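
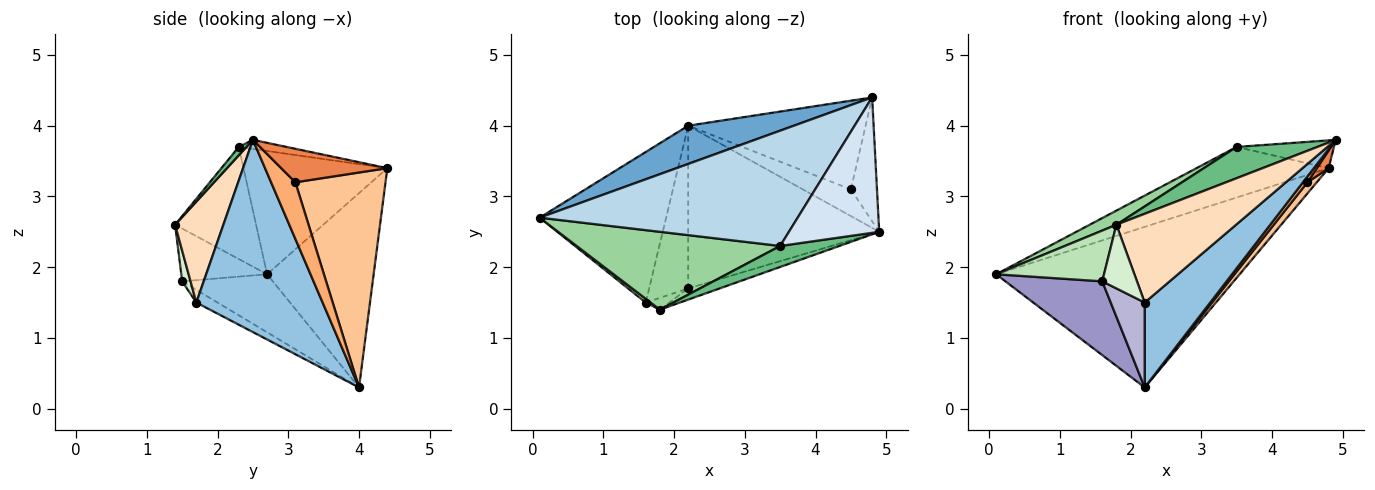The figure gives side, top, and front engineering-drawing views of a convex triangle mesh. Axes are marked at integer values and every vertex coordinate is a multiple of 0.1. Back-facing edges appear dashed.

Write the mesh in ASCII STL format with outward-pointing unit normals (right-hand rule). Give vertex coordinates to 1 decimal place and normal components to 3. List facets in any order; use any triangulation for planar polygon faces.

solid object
 facet normal -0.392 0.895 0.213
  outer loop
   vertex 2.2 4.0 0.3
   vertex 0.1 2.7 1.9
   vertex 4.8 4.4 3.4
  endloop
 endfacet
 facet normal 0.666 -0.345 -0.662
  outer loop
   vertex 2.2 1.7 1.5
   vertex 2.2 4.0 0.3
   vertex 4.9 2.5 3.8
  endloop
 endfacet
 facet normal -0.401 0.368 0.839
  outer loop
   vertex 3.5 2.3 3.7
   vertex 4.8 4.4 3.4
   vertex 0.1 2.7 1.9
  endloop
 endfacet
 facet normal -0.098 0.200 0.975
  outer loop
   vertex 3.5 2.3 3.7
   vertex 4.9 2.5 3.8
   vertex 4.8 4.4 3.4
  endloop
 endfacet
 facet normal 0.786 -0.087 -0.612
  outer loop
   vertex 4.5 3.1 3.2
   vertex 4.8 4.4 3.4
   vertex 4.9 2.5 3.8
  endloop
 endfacet
 facet normal 0.755 -0.138 -0.641
  outer loop
   vertex 4.5 3.1 3.2
   vertex 4.9 2.5 3.8
   vertex 2.2 4.0 0.3
  endloop
 endfacet
 facet normal 0.769 -0.080 -0.634
  outer loop
   vertex 4.5 3.1 3.2
   vertex 2.2 4.0 0.3
   vertex 4.8 4.4 3.4
  endloop
 endfacet
 facet normal 0.372 -0.921 -0.116
  outer loop
   vertex 1.8 1.4 2.6
   vertex 2.2 1.7 1.5
   vertex 4.9 2.5 3.8
  endloop
 endfacet
 facet normal 0.079 -0.828 0.556
  outer loop
   vertex 1.8 1.4 2.6
   vertex 4.9 2.5 3.8
   vertex 3.5 2.3 3.7
  endloop
 endfacet
 facet normal -0.476 -0.157 0.865
  outer loop
   vertex 1.8 1.4 2.6
   vertex 3.5 2.3 3.7
   vertex 0.1 2.7 1.9
  endloop
 endfacet
 facet normal -0.621 -0.781 0.058
  outer loop
   vertex 1.6 1.5 1.8
   vertex 1.8 1.4 2.6
   vertex 0.1 2.7 1.9
  endloop
 endfacet
 facet normal 0.230 -0.957 -0.177
  outer loop
   vertex 1.6 1.5 1.8
   vertex 2.2 1.7 1.5
   vertex 1.8 1.4 2.6
  endloop
 endfacet
 facet normal -0.381 -0.407 -0.830
  outer loop
   vertex 1.6 1.5 1.8
   vertex 0.1 2.7 1.9
   vertex 2.2 4.0 0.3
  endloop
 endfacet
 facet normal -0.278 -0.444 -0.852
  outer loop
   vertex 1.6 1.5 1.8
   vertex 2.2 4.0 0.3
   vertex 2.2 1.7 1.5
  endloop
 endfacet
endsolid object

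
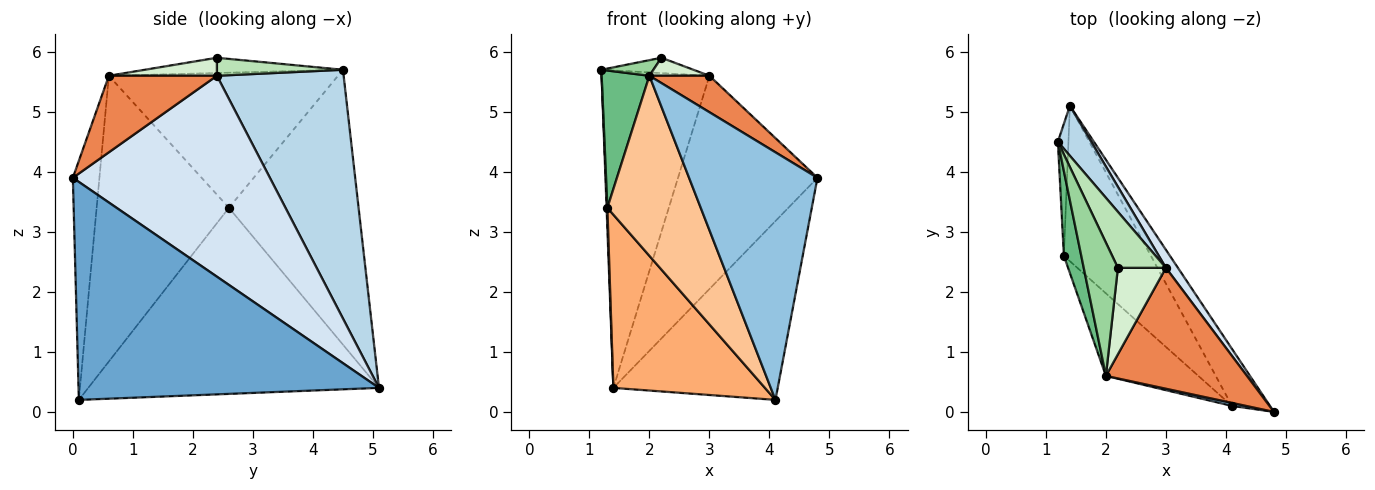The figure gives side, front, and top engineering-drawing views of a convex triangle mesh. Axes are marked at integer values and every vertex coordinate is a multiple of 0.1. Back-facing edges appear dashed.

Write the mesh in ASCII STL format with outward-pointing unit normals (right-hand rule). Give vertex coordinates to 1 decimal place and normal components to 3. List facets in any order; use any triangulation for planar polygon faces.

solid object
 facet normal 0.867 0.474 -0.151
  outer loop
   vertex 4.1 0.1 0.2
   vertex 1.4 5.1 0.4
   vertex 4.8 0.0 3.9
  endloop
 endfacet
 facet normal -0.203 -0.979 0.012
  outer loop
   vertex 2.0 0.6 5.6
   vertex 4.1 0.1 0.2
   vertex 4.8 0.0 3.9
  endloop
 endfacet
 facet normal 0.758 0.645 0.102
  outer loop
   vertex 3.0 2.4 5.6
   vertex 1.4 5.1 0.4
   vertex 1.2 4.5 5.7
  endloop
 endfacet
 facet normal 0.815 0.577 0.049
  outer loop
   vertex 3.0 2.4 5.6
   vertex 4.8 0.0 3.9
   vertex 1.4 5.1 0.4
  endloop
 endfacet
 facet normal 0.461 -0.256 0.850
  outer loop
   vertex 3.0 2.4 5.6
   vertex 2.0 0.6 5.6
   vertex 4.8 0.0 3.9
  endloop
 endfacet
 facet normal -0.819 -0.427 -0.383
  outer loop
   vertex 1.3 2.6 3.4
   vertex 1.4 5.1 0.4
   vertex 4.1 0.1 0.2
  endloop
 endfacet
 facet normal -0.790 -0.558 -0.256
  outer loop
   vertex 1.3 2.6 3.4
   vertex 4.1 0.1 0.2
   vertex 2.0 0.6 5.6
  endloop
 endfacet
 facet normal -0.999 -0.006 -0.038
  outer loop
   vertex 1.3 2.6 3.4
   vertex 1.2 4.5 5.7
   vertex 1.4 5.1 0.4
  endloop
 endfacet
 facet normal -0.971 -0.202 0.125
  outer loop
   vertex 1.3 2.6 3.4
   vertex 2.0 0.6 5.6
   vertex 1.2 4.5 5.7
  endloop
 endfacet
 facet normal -0.405 -0.106 0.908
  outer loop
   vertex 2.2 2.4 5.9
   vertex 1.2 4.5 5.7
   vertex 2.0 0.6 5.6
  endloop
 endfacet
 facet normal 0.340 0.248 0.907
  outer loop
   vertex 2.2 2.4 5.9
   vertex 3.0 2.4 5.6
   vertex 1.2 4.5 5.7
  endloop
 endfacet
 facet normal 0.345 -0.191 0.919
  outer loop
   vertex 2.2 2.4 5.9
   vertex 2.0 0.6 5.6
   vertex 3.0 2.4 5.6
  endloop
 endfacet
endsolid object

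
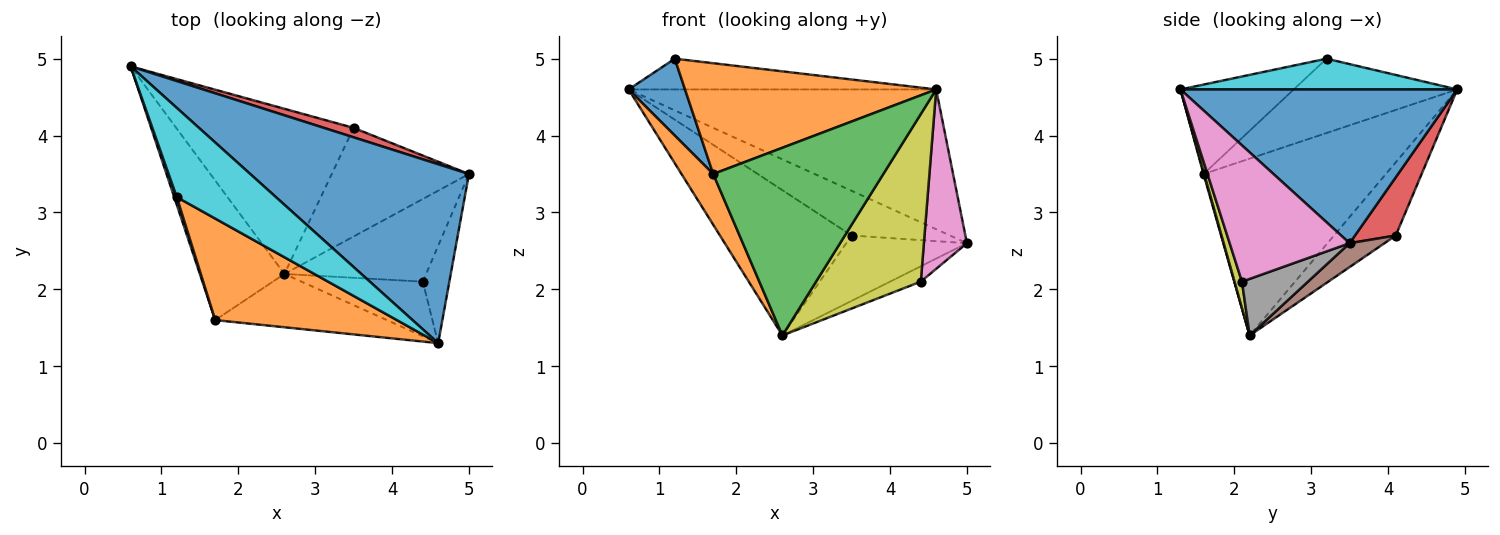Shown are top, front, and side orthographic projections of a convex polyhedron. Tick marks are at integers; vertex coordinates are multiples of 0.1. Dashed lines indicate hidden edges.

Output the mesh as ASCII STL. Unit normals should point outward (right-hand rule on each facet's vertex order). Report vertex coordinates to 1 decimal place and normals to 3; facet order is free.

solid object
 facet normal 0.485 0.539 0.689
  outer loop
   vertex 4.6 1.3 4.6
   vertex 5.0 3.5 2.6
   vertex 0.6 4.9 4.6
  endloop
 endfacet
 facet normal -0.891 -0.155 -0.426
  outer loop
   vertex 1.7 1.6 3.5
   vertex 0.6 4.9 4.6
   vertex 2.6 2.2 1.4
  endloop
 endfacet
 facet normal 0.004 -0.962 -0.273
  outer loop
   vertex 1.7 1.6 3.5
   vertex 2.6 2.2 1.4
   vertex 4.6 1.3 4.6
  endloop
 endfacet
 facet normal 0.375 0.907 0.191
  outer loop
   vertex 3.5 4.1 2.7
   vertex 0.6 4.9 4.6
   vertex 5.0 3.5 2.6
  endloop
 endfacet
 facet normal -0.296 0.631 -0.717
  outer loop
   vertex 3.5 4.1 2.7
   vertex 2.6 2.2 1.4
   vertex 0.6 4.9 4.6
  endloop
 endfacet
 facet normal 0.147 0.510 -0.847
  outer loop
   vertex 3.5 4.1 2.7
   vertex 5.0 3.5 2.6
   vertex 2.6 2.2 1.4
  endloop
 endfacet
 facet normal 0.926 -0.332 -0.180
  outer loop
   vertex 4.4 2.1 2.1
   vertex 5.0 3.5 2.6
   vertex 4.6 1.3 4.6
  endloop
 endfacet
 facet normal 0.365 0.170 -0.915
  outer loop
   vertex 4.4 2.1 2.1
   vertex 2.6 2.2 1.4
   vertex 5.0 3.5 2.6
  endloop
 endfacet
 facet normal 0.067 -0.949 -0.309
  outer loop
   vertex 4.4 2.1 2.1
   vertex 4.6 1.3 4.6
   vertex 2.6 2.2 1.4
  endloop
 endfacet
 facet normal 0.282 0.313 0.907
  outer loop
   vertex 1.2 3.2 5.0
   vertex 4.6 1.3 4.6
   vertex 0.6 4.9 4.6
  endloop
 endfacet
 facet normal -0.945 -0.326 0.033
  outer loop
   vertex 1.2 3.2 5.0
   vertex 0.6 4.9 4.6
   vertex 1.7 1.6 3.5
  endloop
 endfacet
 facet normal -0.316 -0.700 0.641
  outer loop
   vertex 1.2 3.2 5.0
   vertex 1.7 1.6 3.5
   vertex 4.6 1.3 4.6
  endloop
 endfacet
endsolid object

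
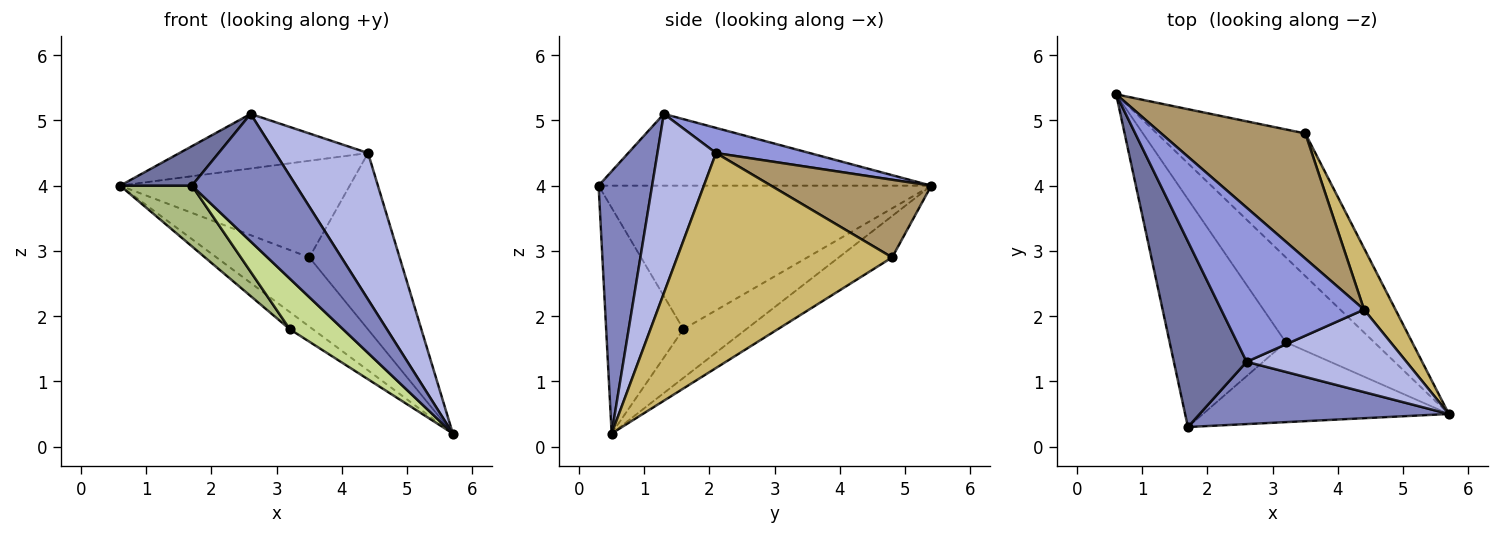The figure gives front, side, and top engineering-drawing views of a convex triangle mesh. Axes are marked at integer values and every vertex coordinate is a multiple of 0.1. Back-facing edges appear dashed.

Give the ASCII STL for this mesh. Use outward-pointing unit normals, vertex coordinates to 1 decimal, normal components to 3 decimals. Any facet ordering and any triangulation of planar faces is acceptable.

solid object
 facet normal -0.694 -0.150 0.704
  outer loop
   vertex 2.6 1.3 5.1
   vertex 0.6 5.4 4.0
   vertex 1.7 0.3 4.0
  endloop
 endfacet
 facet normal 0.419 -0.816 0.398
  outer loop
   vertex 2.6 1.3 5.1
   vertex 1.7 0.3 4.0
   vertex 5.7 0.5 0.2
  endloop
 endfacet
 facet normal 0.164 0.329 0.930
  outer loop
   vertex 4.4 2.1 4.5
   vertex 0.6 5.4 4.0
   vertex 2.6 1.3 5.1
  endloop
 endfacet
 facet normal 0.482 -0.763 0.430
  outer loop
   vertex 4.4 2.1 4.5
   vertex 2.6 1.3 5.1
   vertex 5.7 0.5 0.2
  endloop
 endfacet
 facet normal -0.475 0.174 -0.862
  outer loop
   vertex 3.2 1.6 1.8
   vertex 0.6 5.4 4.0
   vertex 5.7 0.5 0.2
  endloop
 endfacet
 facet normal -0.767 -0.165 -0.620
  outer loop
   vertex 3.2 1.6 1.8
   vertex 1.7 0.3 4.0
   vertex 0.6 5.4 4.0
  endloop
 endfacet
 facet normal -0.613 -0.422 -0.668
  outer loop
   vertex 3.2 1.6 1.8
   vertex 5.7 0.5 0.2
   vertex 1.7 0.3 4.0
  endloop
 endfacet
 facet normal -0.243 0.423 -0.873
  outer loop
   vertex 3.5 4.8 2.9
   vertex 5.7 0.5 0.2
   vertex 0.6 5.4 4.0
  endloop
 endfacet
 facet normal 0.392 0.562 0.728
  outer loop
   vertex 3.5 4.8 2.9
   vertex 0.6 5.4 4.0
   vertex 4.4 2.1 4.5
  endloop
 endfacet
 facet normal 0.914 0.384 0.133
  outer loop
   vertex 3.5 4.8 2.9
   vertex 4.4 2.1 4.5
   vertex 5.7 0.5 0.2
  endloop
 endfacet
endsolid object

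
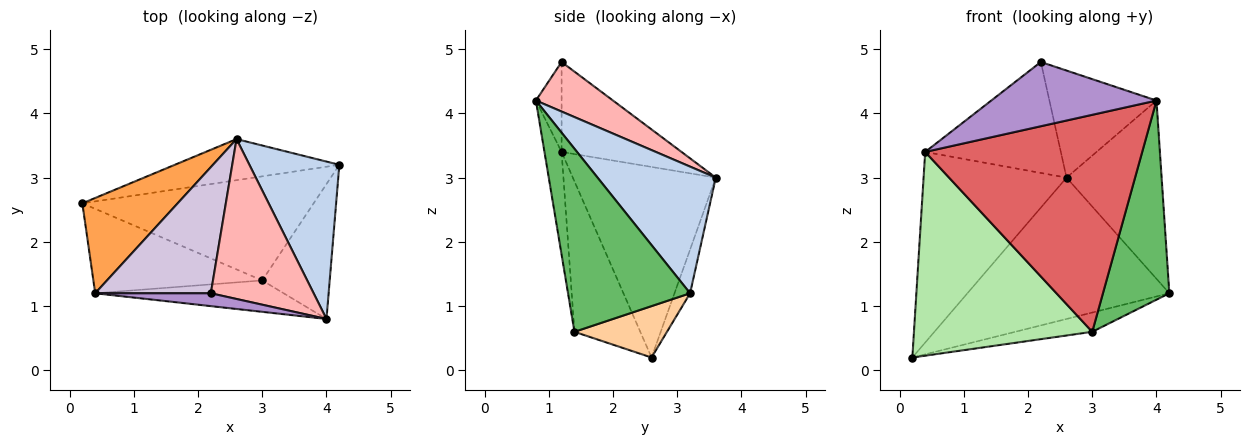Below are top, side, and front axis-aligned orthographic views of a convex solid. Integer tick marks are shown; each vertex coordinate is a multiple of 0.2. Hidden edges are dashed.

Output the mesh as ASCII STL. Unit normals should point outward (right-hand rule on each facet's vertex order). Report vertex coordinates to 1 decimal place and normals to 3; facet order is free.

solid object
 facet normal -0.074 0.958 -0.279
  outer loop
   vertex 2.6 3.6 3.0
   vertex 4.2 3.2 1.2
   vertex 0.2 2.6 0.2
  endloop
 endfacet
 facet normal 0.682 0.548 0.484
  outer loop
   vertex 2.6 3.6 3.0
   vertex 4.0 0.8 4.2
   vertex 4.2 3.2 1.2
  endloop
 endfacet
 facet normal -0.667 0.667 0.333
  outer loop
   vertex 0.4 1.2 3.4
   vertex 2.6 3.6 3.0
   vertex 0.2 2.6 0.2
  endloop
 endfacet
 facet normal 0.213 0.178 -0.961
  outer loop
   vertex 3.0 1.4 0.6
   vertex 0.2 2.6 0.2
   vertex 4.2 3.2 1.2
  endloop
 endfacet
 facet normal 0.836 -0.455 -0.308
  outer loop
   vertex 3.0 1.4 0.6
   vertex 4.2 3.2 1.2
   vertex 4.0 0.8 4.2
  endloop
 endfacet
 facet normal -0.323 -0.874 -0.362
  outer loop
   vertex 3.0 1.4 0.6
   vertex 0.4 1.2 3.4
   vertex 0.2 2.6 0.2
  endloop
 endfacet
 facet normal -0.078 -0.987 -0.143
  outer loop
   vertex 3.0 1.4 0.6
   vertex 4.0 0.8 4.2
   vertex 0.4 1.2 3.4
  endloop
 endfacet
 facet normal 0.372 0.517 0.771
  outer loop
   vertex 2.2 1.2 4.8
   vertex 4.0 0.8 4.2
   vertex 2.6 3.6 3.0
  endloop
 endfacet
 facet normal -0.151 -0.969 0.194
  outer loop
   vertex 2.2 1.2 4.8
   vertex 0.4 1.2 3.4
   vertex 4.0 0.8 4.2
  endloop
 endfacet
 facet normal -0.504 0.570 0.648
  outer loop
   vertex 2.2 1.2 4.8
   vertex 2.6 3.6 3.0
   vertex 0.4 1.2 3.4
  endloop
 endfacet
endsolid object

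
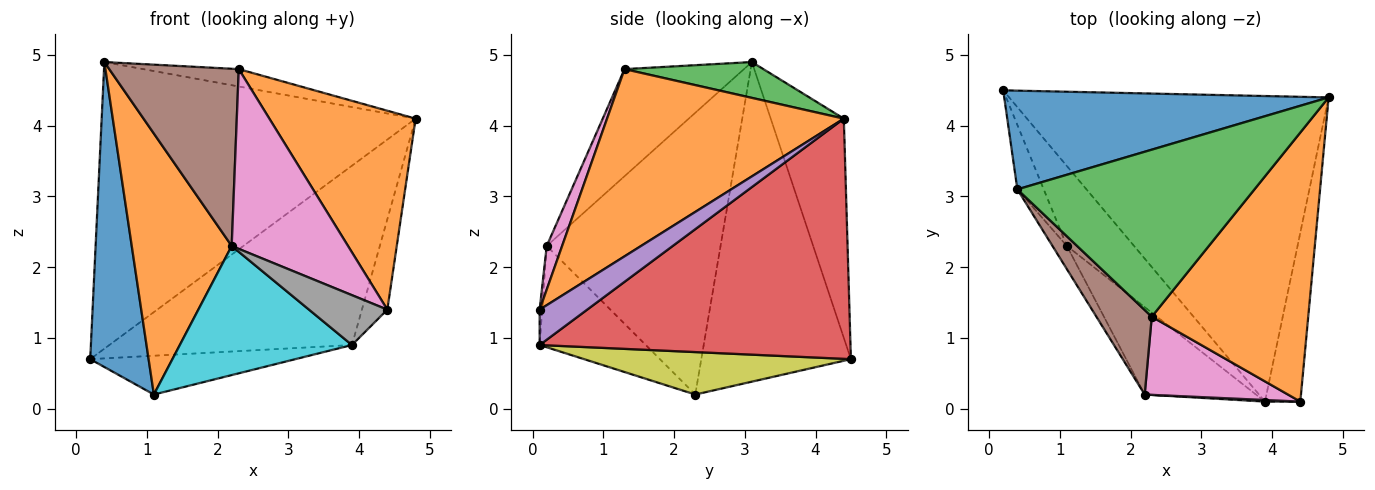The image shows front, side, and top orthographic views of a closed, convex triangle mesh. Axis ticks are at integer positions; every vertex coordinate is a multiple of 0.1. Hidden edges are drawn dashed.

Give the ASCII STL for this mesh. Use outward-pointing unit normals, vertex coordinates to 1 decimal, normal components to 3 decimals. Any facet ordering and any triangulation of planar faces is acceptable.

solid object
 facet normal -0.215 0.923 0.318
  outer loop
   vertex 0.4 3.1 4.9
   vertex 4.8 4.4 4.1
   vertex 0.2 4.5 0.7
  endloop
 endfacet
 facet normal 0.693 -0.428 0.579
  outer loop
   vertex 2.3 1.3 4.8
   vertex 4.4 0.1 1.4
   vertex 4.8 4.4 4.1
  endloop
 endfacet
 facet normal 0.149 0.102 0.984
  outer loop
   vertex 2.3 1.3 4.8
   vertex 4.8 4.4 4.1
   vertex 0.4 3.1 4.9
  endloop
 endfacet
 facet normal 0.544 0.425 -0.724
  outer loop
   vertex 3.9 0.1 0.9
   vertex 0.2 4.5 0.7
   vertex 4.8 4.4 4.1
  endloop
 endfacet
 facet normal 0.661 0.354 -0.661
  outer loop
   vertex 3.9 0.1 0.9
   vertex 4.8 4.4 4.1
   vertex 4.4 0.1 1.4
  endloop
 endfacet
 facet normal -0.640 -0.694 0.331
  outer loop
   vertex 2.2 0.2 2.3
   vertex 2.3 1.3 4.8
   vertex 0.4 3.1 4.9
  endloop
 endfacet
 facet normal 0.121 -0.910 0.396
  outer loop
   vertex 2.2 0.2 2.3
   vertex 4.4 0.1 1.4
   vertex 2.3 1.3 4.8
  endloop
 endfacet
 facet normal -0.032 -0.999 0.032
  outer loop
   vertex 2.2 0.2 2.3
   vertex 3.9 0.1 0.9
   vertex 4.4 0.1 1.4
  endloop
 endfacet
 facet normal 0.494 0.380 -0.782
  outer loop
   vertex 1.1 2.3 0.2
   vertex 0.2 4.5 0.7
   vertex 3.9 0.1 0.9
  endloop
 endfacet
 facet normal -0.455 -0.738 -0.499
  outer loop
   vertex 1.1 2.3 0.2
   vertex 3.9 0.1 0.9
   vertex 2.2 0.2 2.3
  endloop
 endfacet
 facet normal -0.929 -0.363 -0.077
  outer loop
   vertex 1.1 2.3 0.2
   vertex 0.4 3.1 4.9
   vertex 0.2 4.5 0.7
  endloop
 endfacet
 facet normal -0.866 -0.498 -0.044
  outer loop
   vertex 1.1 2.3 0.2
   vertex 2.2 0.2 2.3
   vertex 0.4 3.1 4.9
  endloop
 endfacet
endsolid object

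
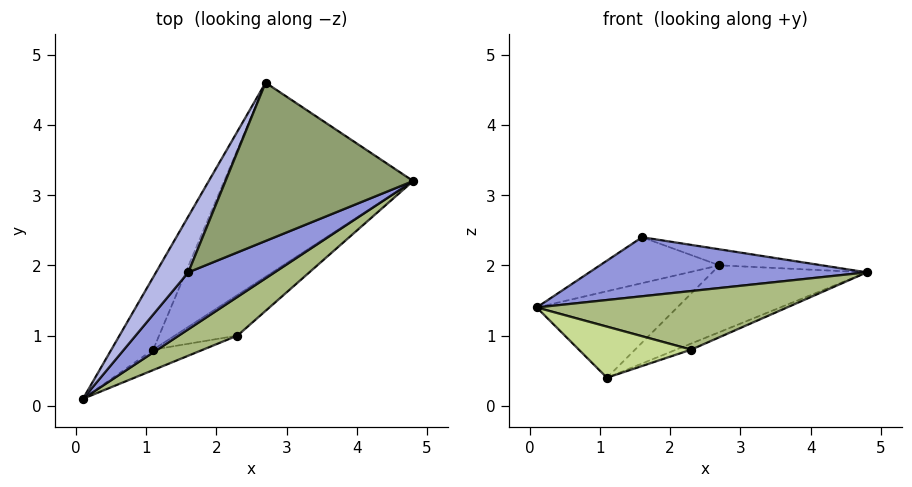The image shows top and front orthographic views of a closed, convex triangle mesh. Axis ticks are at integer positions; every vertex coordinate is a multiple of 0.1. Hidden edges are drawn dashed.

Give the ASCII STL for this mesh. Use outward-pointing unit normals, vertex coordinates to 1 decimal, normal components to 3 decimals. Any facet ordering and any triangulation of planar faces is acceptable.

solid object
 facet normal -0.763 0.496 -0.415
  outer loop
   vertex 1.1 0.8 0.4
   vertex 0.1 0.1 1.4
   vertex 2.7 4.6 2.0
  endloop
 endfacet
 facet normal 0.170 0.321 -0.932
  outer loop
   vertex 1.1 0.8 0.4
   vertex 2.7 4.6 2.0
   vertex 4.8 3.2 1.9
  endloop
 endfacet
 facet normal 0.372 -0.668 0.644
  outer loop
   vertex 1.6 1.9 2.4
   vertex 0.1 0.1 1.4
   vertex 4.8 3.2 1.9
  endloop
 endfacet
 facet normal -0.787 0.391 0.477
  outer loop
   vertex 1.6 1.9 2.4
   vertex 2.7 4.6 2.0
   vertex 0.1 0.1 1.4
  endloop
 endfacet
 facet normal 0.114 0.100 0.988
  outer loop
   vertex 1.6 1.9 2.4
   vertex 4.8 3.2 1.9
   vertex 2.7 4.6 2.0
  endloop
 endfacet
 facet normal 0.441 -0.749 0.495
  outer loop
   vertex 2.3 1.0 0.8
   vertex 4.8 3.2 1.9
   vertex 0.1 0.1 1.4
  endloop
 endfacet
 facet normal 0.268 -0.894 -0.358
  outer loop
   vertex 2.3 1.0 0.8
   vertex 0.1 0.1 1.4
   vertex 1.1 0.8 0.4
  endloop
 endfacet
 facet normal 0.292 0.141 -0.946
  outer loop
   vertex 2.3 1.0 0.8
   vertex 1.1 0.8 0.4
   vertex 4.8 3.2 1.9
  endloop
 endfacet
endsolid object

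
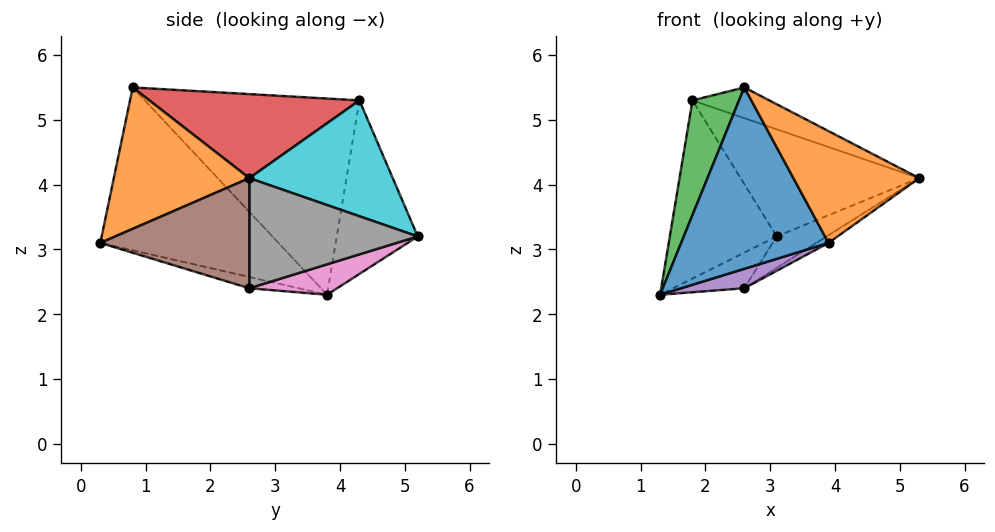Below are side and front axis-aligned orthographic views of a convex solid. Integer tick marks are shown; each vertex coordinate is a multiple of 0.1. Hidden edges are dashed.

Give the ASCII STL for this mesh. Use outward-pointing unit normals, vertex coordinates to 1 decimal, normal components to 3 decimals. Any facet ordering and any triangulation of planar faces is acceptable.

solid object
 facet normal -0.741 -0.613 -0.274
  outer loop
   vertex 2.6 0.8 5.5
   vertex 1.3 3.8 2.3
   vertex 3.9 0.3 3.1
  endloop
 endfacet
 facet normal 0.645 -0.599 0.474
  outer loop
   vertex 2.6 0.8 5.5
   vertex 3.9 0.3 3.1
   vertex 5.3 2.6 4.1
  endloop
 endfacet
 facet normal -0.959 -0.208 0.194
  outer loop
   vertex 1.8 4.3 5.3
   vertex 1.3 3.8 2.3
   vertex 2.6 0.8 5.5
  endloop
 endfacet
 facet normal 0.381 0.139 0.914
  outer loop
   vertex 1.8 4.3 5.3
   vertex 2.6 0.8 5.5
   vertex 5.3 2.6 4.1
  endloop
 endfacet
 facet normal -0.351 -0.448 -0.822
  outer loop
   vertex 2.6 2.6 2.4
   vertex 3.9 0.3 3.1
   vertex 1.3 3.8 2.3
  endloop
 endfacet
 facet normal 0.532 0.044 -0.845
  outer loop
   vertex 2.6 2.6 2.4
   vertex 5.3 2.6 4.1
   vertex 3.9 0.3 3.1
  endloop
 endfacet
 facet normal 0.285 0.231 -0.930
  outer loop
   vertex 3.1 5.2 3.2
   vertex 2.6 2.6 2.4
   vertex 1.3 3.8 2.3
  endloop
 endfacet
 facet normal 0.526 0.156 -0.836
  outer loop
   vertex 3.1 5.2 3.2
   vertex 5.3 2.6 4.1
   vertex 2.6 2.6 2.4
  endloop
 endfacet
 facet normal -0.604 0.797 -0.032
  outer loop
   vertex 3.1 5.2 3.2
   vertex 1.3 3.8 2.3
   vertex 1.8 4.3 5.3
  endloop
 endfacet
 facet normal 0.508 0.632 0.585
  outer loop
   vertex 3.1 5.2 3.2
   vertex 1.8 4.3 5.3
   vertex 5.3 2.6 4.1
  endloop
 endfacet
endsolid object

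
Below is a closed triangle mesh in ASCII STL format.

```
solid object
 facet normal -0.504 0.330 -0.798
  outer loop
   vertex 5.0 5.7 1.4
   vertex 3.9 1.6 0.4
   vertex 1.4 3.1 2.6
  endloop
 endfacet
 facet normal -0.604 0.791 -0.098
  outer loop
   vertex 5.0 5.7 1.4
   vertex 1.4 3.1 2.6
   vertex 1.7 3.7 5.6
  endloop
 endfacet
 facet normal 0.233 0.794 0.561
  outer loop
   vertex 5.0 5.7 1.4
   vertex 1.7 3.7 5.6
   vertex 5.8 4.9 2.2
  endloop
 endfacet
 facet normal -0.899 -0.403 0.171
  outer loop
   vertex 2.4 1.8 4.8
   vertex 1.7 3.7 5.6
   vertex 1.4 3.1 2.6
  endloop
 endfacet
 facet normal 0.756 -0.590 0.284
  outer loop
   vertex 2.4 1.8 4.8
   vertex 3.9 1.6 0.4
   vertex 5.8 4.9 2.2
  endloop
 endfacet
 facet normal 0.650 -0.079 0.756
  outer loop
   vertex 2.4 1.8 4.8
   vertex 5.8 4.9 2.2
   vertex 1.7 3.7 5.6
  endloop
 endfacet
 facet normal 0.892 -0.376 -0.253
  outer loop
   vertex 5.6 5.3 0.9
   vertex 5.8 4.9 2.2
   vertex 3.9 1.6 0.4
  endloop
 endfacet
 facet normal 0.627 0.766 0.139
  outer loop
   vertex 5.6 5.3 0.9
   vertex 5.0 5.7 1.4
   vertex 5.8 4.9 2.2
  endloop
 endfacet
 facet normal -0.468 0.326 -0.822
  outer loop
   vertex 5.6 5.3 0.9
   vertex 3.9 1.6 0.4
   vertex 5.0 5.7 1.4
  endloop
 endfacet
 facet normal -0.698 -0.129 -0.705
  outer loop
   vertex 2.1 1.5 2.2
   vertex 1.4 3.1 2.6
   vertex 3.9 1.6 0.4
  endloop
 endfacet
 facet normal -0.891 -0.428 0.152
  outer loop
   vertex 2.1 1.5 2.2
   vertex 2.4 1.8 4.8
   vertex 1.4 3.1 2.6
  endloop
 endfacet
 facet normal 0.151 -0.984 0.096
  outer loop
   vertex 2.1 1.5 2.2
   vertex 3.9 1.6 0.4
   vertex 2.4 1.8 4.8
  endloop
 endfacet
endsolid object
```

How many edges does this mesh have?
18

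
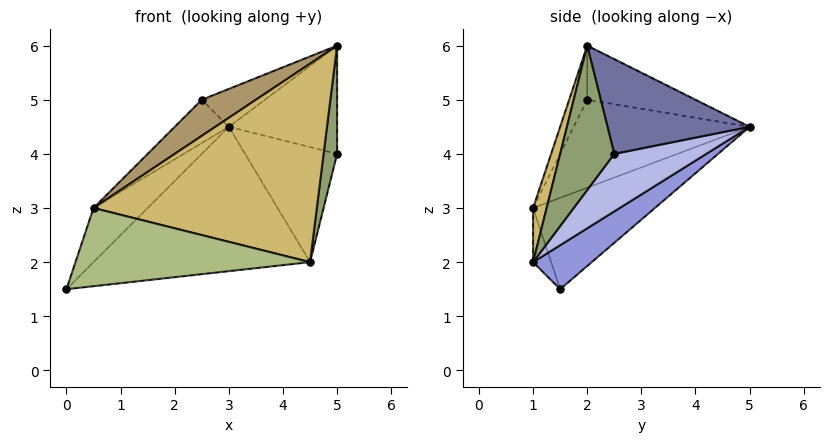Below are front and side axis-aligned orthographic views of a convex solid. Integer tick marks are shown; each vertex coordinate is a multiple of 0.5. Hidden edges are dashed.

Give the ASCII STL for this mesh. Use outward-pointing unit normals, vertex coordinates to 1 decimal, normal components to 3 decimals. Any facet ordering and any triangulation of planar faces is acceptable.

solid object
 facet normal 0.786 0.599 0.150
  outer loop
   vertex 5.0 2.0 6.0
   vertex 5.0 2.5 4.0
   vertex 3.0 5.0 4.5
  endloop
 endfacet
 facet normal -0.363 0.212 0.907
  outer loop
   vertex 2.5 2.0 5.0
   vertex 5.0 2.0 6.0
   vertex 3.0 5.0 4.5
  endloop
 endfacet
 facet normal 0.153 0.564 -0.811
  outer loop
   vertex 4.5 1.0 2.0
   vertex 0.0 1.5 1.5
   vertex 3.0 5.0 4.5
  endloop
 endfacet
 facet normal 0.577 0.577 -0.577
  outer loop
   vertex 4.5 1.0 2.0
   vertex 3.0 5.0 4.5
   vertex 5.0 2.5 4.0
  endloop
 endfacet
 facet normal 0.968 -0.242 -0.061
  outer loop
   vertex 4.5 1.0 2.0
   vertex 5.0 2.5 4.0
   vertex 5.0 2.0 6.0
  endloop
 endfacet
 facet normal -0.073 -0.953 -0.293
  outer loop
   vertex 0.5 1.0 3.0
   vertex 0.0 1.5 1.5
   vertex 4.5 1.0 2.0
  endloop
 endfacet
 facet normal -0.836 0.372 0.403
  outer loop
   vertex 0.5 1.0 3.0
   vertex 3.0 5.0 4.5
   vertex 0.0 1.5 1.5
  endloop
 endfacet
 facet normal -0.743 0.229 0.629
  outer loop
   vertex 0.5 1.0 3.0
   vertex 2.5 2.0 5.0
   vertex 3.0 5.0 4.5
  endloop
 endfacet
 facet normal -0.248 -0.744 0.620
  outer loop
   vertex 0.5 1.0 3.0
   vertex 5.0 2.0 6.0
   vertex 2.5 2.0 5.0
  endloop
 endfacet
 facet normal 0.059 -0.970 0.235
  outer loop
   vertex 0.5 1.0 3.0
   vertex 4.5 1.0 2.0
   vertex 5.0 2.0 6.0
  endloop
 endfacet
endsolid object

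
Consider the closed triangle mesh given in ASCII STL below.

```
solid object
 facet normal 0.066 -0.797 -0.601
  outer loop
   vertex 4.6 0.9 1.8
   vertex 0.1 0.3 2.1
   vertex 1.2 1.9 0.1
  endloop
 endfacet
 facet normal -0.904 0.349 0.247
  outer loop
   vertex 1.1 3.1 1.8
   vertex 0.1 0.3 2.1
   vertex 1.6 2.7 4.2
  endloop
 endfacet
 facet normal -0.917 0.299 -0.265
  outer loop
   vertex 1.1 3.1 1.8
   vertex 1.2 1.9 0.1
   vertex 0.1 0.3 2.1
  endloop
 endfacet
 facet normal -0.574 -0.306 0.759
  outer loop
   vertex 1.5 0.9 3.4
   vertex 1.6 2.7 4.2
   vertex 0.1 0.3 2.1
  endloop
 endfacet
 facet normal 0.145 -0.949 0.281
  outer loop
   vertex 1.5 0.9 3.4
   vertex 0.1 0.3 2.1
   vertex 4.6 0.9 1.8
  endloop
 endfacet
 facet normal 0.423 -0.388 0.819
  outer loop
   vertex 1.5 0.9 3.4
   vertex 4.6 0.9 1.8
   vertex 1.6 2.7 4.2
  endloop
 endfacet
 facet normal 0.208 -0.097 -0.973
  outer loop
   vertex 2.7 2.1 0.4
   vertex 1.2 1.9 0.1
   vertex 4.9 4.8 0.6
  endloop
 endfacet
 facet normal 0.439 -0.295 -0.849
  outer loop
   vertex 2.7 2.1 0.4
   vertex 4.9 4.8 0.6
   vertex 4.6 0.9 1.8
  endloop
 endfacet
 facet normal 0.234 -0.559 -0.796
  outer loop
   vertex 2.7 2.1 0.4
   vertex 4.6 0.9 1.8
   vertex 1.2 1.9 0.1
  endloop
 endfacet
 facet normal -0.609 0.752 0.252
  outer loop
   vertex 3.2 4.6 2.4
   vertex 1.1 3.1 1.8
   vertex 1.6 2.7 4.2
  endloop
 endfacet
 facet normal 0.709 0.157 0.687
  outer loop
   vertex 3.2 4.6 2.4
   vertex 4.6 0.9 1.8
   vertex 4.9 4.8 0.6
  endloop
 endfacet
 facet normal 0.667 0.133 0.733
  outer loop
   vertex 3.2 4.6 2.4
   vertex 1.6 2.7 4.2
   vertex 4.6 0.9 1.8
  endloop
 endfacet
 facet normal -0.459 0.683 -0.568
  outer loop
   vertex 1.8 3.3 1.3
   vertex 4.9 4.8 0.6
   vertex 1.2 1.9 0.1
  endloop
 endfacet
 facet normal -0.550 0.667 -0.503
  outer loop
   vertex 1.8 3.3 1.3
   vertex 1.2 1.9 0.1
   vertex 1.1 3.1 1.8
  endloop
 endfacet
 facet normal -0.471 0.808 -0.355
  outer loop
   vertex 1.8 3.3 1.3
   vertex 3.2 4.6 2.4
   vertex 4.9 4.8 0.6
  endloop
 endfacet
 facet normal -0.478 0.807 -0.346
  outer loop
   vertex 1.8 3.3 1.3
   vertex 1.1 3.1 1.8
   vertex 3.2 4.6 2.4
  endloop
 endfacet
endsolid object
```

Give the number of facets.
16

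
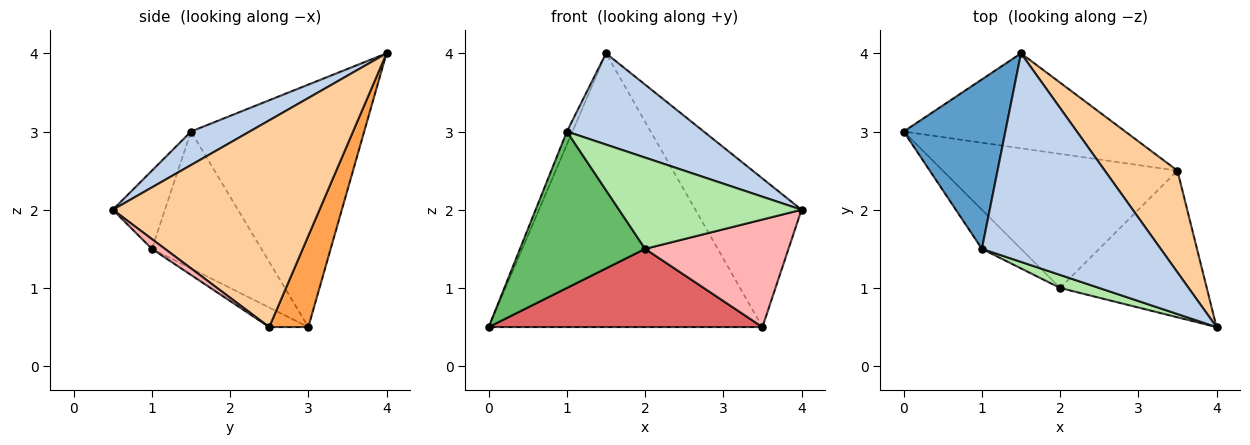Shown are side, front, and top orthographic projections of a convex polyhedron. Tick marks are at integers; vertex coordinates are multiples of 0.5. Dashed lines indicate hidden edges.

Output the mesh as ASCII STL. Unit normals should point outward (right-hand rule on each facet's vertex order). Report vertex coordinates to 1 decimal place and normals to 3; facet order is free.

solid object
 facet normal -0.922 0.030 0.387
  outer loop
   vertex 1.0 1.5 3.0
   vertex 1.5 4.0 4.0
   vertex 0.0 3.0 0.5
  endloop
 endfacet
 facet normal 0.169 -0.395 0.903
  outer loop
   vertex 1.0 1.5 3.0
   vertex 4.0 0.5 2.0
   vertex 1.5 4.0 4.0
  endloop
 endfacet
 facet normal 0.134 0.936 -0.325
  outer loop
   vertex 3.5 2.5 0.5
   vertex 0.0 3.0 0.5
   vertex 1.5 4.0 4.0
  endloop
 endfacet
 facet normal 0.849 0.436 0.298
  outer loop
   vertex 3.5 2.5 0.5
   vertex 1.5 4.0 4.0
   vertex 4.0 0.5 2.0
  endloop
 endfacet
 facet normal -0.647 -0.740 -0.185
  outer loop
   vertex 2.0 1.0 1.5
   vertex 1.0 1.5 3.0
   vertex 0.0 3.0 0.5
  endloop
 endfacet
 facet normal -0.272 -0.953 0.136
  outer loop
   vertex 2.0 1.0 1.5
   vertex 4.0 0.5 2.0
   vertex 1.0 1.5 3.0
  endloop
 endfacet
 facet normal -0.072 -0.503 -0.862
  outer loop
   vertex 2.0 1.0 1.5
   vertex 0.0 3.0 0.5
   vertex 3.5 2.5 0.5
  endloop
 endfacet
 facet normal 0.054 -0.591 -0.805
  outer loop
   vertex 2.0 1.0 1.5
   vertex 3.5 2.5 0.5
   vertex 4.0 0.5 2.0
  endloop
 endfacet
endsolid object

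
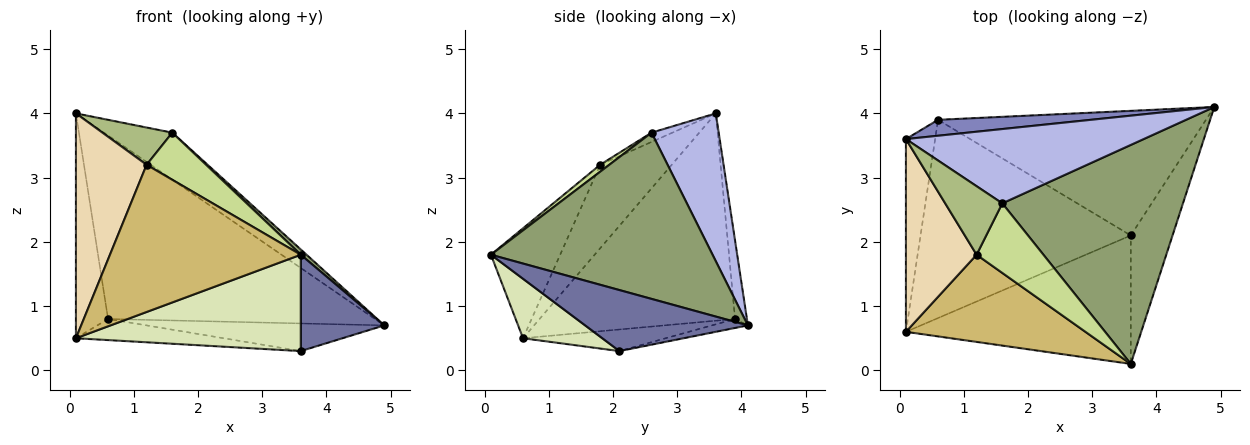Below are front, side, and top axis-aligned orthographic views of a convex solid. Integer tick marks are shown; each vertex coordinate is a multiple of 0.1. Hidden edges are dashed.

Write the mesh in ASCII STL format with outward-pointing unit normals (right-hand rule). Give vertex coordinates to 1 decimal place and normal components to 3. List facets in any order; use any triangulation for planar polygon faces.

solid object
 facet normal 0.760 -0.390 -0.520
  outer loop
   vertex 3.6 2.1 0.3
   vertex 4.9 4.1 0.7
   vertex 3.6 0.1 1.8
  endloop
 endfacet
 facet normal -0.044 0.995 0.086
  outer loop
   vertex 0.6 3.9 0.8
   vertex 0.1 3.6 4.0
   vertex 4.9 4.1 0.7
  endloop
 endfacet
 facet normal -0.033 0.216 -0.976
  outer loop
   vertex 0.6 3.9 0.8
   vertex 4.9 4.1 0.7
   vertex 3.6 2.1 0.3
  endloop
 endfacet
 facet normal 0.465 0.473 0.748
  outer loop
   vertex 1.6 2.6 3.7
   vertex 4.9 4.1 0.7
   vertex 0.1 3.6 4.0
  endloop
 endfacet
 facet normal 0.677 -0.018 0.736
  outer loop
   vertex 1.6 2.6 3.7
   vertex 3.6 0.1 1.8
   vertex 4.9 4.1 0.7
  endloop
 endfacet
 facet normal -0.141 -0.473 0.870
  outer loop
   vertex 1.2 1.8 3.2
   vertex 1.6 2.6 3.7
   vertex 0.1 3.6 4.0
  endloop
 endfacet
 facet normal 0.086 -0.559 0.825
  outer loop
   vertex 1.2 1.8 3.2
   vertex 3.6 0.1 1.8
   vertex 1.6 2.6 3.7
  endloop
 endfacet
 facet normal 0.207 -0.587 -0.783
  outer loop
   vertex 0.1 0.6 0.5
   vertex 3.6 2.1 0.3
   vertex 3.6 0.1 1.8
  endloop
 endfacet
 facet normal -0.102 0.105 -0.989
  outer loop
   vertex 0.1 0.6 0.5
   vertex 0.6 3.9 0.8
   vertex 3.6 2.1 0.3
  endloop
 endfacet
 facet normal -0.298 -0.821 0.486
  outer loop
   vertex 0.1 0.6 0.5
   vertex 3.6 0.1 1.8
   vertex 1.2 1.8 3.2
  endloop
 endfacet
 facet normal -0.977 0.161 -0.138
  outer loop
   vertex 0.1 0.6 0.5
   vertex 0.1 3.6 4.0
   vertex 0.6 3.9 0.8
  endloop
 endfacet
 facet normal -0.610 -0.602 0.516
  outer loop
   vertex 0.1 0.6 0.5
   vertex 1.2 1.8 3.2
   vertex 0.1 3.6 4.0
  endloop
 endfacet
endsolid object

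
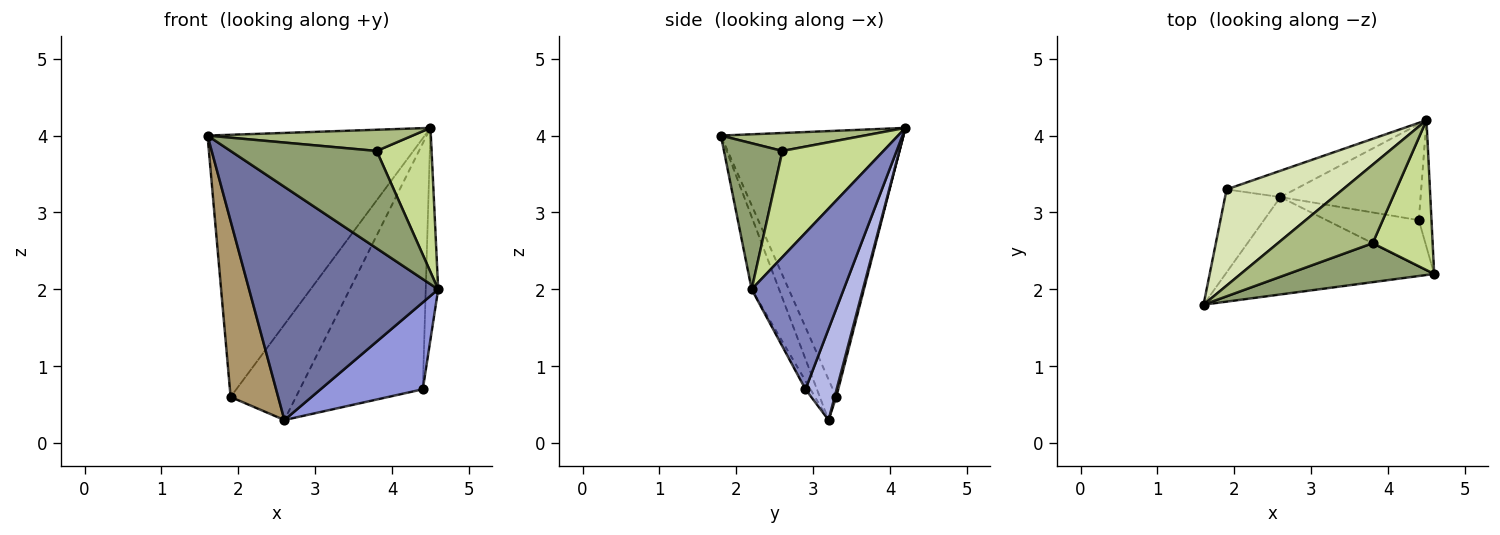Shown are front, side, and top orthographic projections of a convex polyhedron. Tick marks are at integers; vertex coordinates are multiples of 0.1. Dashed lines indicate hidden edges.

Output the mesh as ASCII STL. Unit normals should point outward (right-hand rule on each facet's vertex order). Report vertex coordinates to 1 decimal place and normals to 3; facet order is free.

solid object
 facet normal -0.133 -0.915 -0.382
  outer loop
   vertex 2.6 3.2 0.3
   vertex 4.6 2.2 2.0
   vertex 1.6 1.8 4.0
  endloop
 endfacet
 facet normal 0.988 0.133 -0.080
  outer loop
   vertex 4.4 2.9 0.7
   vertex 4.5 4.2 4.1
   vertex 4.6 2.2 2.0
  endloop
 endfacet
 facet normal -0.043 -0.882 -0.469
  outer loop
   vertex 4.4 2.9 0.7
   vertex 4.6 2.2 2.0
   vertex 2.6 3.2 0.3
  endloop
 endfacet
 facet normal 0.230 0.907 -0.353
  outer loop
   vertex 4.4 2.9 0.7
   vertex 2.6 3.2 0.3
   vertex 4.5 4.2 4.1
  endloop
 endfacet
 facet normal 0.348 -0.870 0.348
  outer loop
   vertex 3.8 2.6 3.8
   vertex 1.6 1.8 4.0
   vertex 4.6 2.2 2.0
  endloop
 endfacet
 facet normal 0.180 -0.257 0.950
  outer loop
   vertex 3.8 2.6 3.8
   vertex 4.5 4.2 4.1
   vertex 1.6 1.8 4.0
  endloop
 endfacet
 facet normal 0.787 -0.428 0.445
  outer loop
   vertex 3.8 2.6 3.8
   vertex 4.6 2.2 2.0
   vertex 4.5 4.2 4.1
  endloop
 endfacet
 facet normal -0.619 0.737 0.271
  outer loop
   vertex 1.9 3.3 0.6
   vertex 1.6 1.8 4.0
   vertex 4.5 4.2 4.1
  endloop
 endfacet
 facet normal -0.298 -0.863 -0.407
  outer loop
   vertex 1.9 3.3 0.6
   vertex 2.6 3.2 0.3
   vertex 1.6 1.8 4.0
  endloop
 endfacet
 facet normal 0.024 0.964 -0.266
  outer loop
   vertex 1.9 3.3 0.6
   vertex 4.5 4.2 4.1
   vertex 2.6 3.2 0.3
  endloop
 endfacet
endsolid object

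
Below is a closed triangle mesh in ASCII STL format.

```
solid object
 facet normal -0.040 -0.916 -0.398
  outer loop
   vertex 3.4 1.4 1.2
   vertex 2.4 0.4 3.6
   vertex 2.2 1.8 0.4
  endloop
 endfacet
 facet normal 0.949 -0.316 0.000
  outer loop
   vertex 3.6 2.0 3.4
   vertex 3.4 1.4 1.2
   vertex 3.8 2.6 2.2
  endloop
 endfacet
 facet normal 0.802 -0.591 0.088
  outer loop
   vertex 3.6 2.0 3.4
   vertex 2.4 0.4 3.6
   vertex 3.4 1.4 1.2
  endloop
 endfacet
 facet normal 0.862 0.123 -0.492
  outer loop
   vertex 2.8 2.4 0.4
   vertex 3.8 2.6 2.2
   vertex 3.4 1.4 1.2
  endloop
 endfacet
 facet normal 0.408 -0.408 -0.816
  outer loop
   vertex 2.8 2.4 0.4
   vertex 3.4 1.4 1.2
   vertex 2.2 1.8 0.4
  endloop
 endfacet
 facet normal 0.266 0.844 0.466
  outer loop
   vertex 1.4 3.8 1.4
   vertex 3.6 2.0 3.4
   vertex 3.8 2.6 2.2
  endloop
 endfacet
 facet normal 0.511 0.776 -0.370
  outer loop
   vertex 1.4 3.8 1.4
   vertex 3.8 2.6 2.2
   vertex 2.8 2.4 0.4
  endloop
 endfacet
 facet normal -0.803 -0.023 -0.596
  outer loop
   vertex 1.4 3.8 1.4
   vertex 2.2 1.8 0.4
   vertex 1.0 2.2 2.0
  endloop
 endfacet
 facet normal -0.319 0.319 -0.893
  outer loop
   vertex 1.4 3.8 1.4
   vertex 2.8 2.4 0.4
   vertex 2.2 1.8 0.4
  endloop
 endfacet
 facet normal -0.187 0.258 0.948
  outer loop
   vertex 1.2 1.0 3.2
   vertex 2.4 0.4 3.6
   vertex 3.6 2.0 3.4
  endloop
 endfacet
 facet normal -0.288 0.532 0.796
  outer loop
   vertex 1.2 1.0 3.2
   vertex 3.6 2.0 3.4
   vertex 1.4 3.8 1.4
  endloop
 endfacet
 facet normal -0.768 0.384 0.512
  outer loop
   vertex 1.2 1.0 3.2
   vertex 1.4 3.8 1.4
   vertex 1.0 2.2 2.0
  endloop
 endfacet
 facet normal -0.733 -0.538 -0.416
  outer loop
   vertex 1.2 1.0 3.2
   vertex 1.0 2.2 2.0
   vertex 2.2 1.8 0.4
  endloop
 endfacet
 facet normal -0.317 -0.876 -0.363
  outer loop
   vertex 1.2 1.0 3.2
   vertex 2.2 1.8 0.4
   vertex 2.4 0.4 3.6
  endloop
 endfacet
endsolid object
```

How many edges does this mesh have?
21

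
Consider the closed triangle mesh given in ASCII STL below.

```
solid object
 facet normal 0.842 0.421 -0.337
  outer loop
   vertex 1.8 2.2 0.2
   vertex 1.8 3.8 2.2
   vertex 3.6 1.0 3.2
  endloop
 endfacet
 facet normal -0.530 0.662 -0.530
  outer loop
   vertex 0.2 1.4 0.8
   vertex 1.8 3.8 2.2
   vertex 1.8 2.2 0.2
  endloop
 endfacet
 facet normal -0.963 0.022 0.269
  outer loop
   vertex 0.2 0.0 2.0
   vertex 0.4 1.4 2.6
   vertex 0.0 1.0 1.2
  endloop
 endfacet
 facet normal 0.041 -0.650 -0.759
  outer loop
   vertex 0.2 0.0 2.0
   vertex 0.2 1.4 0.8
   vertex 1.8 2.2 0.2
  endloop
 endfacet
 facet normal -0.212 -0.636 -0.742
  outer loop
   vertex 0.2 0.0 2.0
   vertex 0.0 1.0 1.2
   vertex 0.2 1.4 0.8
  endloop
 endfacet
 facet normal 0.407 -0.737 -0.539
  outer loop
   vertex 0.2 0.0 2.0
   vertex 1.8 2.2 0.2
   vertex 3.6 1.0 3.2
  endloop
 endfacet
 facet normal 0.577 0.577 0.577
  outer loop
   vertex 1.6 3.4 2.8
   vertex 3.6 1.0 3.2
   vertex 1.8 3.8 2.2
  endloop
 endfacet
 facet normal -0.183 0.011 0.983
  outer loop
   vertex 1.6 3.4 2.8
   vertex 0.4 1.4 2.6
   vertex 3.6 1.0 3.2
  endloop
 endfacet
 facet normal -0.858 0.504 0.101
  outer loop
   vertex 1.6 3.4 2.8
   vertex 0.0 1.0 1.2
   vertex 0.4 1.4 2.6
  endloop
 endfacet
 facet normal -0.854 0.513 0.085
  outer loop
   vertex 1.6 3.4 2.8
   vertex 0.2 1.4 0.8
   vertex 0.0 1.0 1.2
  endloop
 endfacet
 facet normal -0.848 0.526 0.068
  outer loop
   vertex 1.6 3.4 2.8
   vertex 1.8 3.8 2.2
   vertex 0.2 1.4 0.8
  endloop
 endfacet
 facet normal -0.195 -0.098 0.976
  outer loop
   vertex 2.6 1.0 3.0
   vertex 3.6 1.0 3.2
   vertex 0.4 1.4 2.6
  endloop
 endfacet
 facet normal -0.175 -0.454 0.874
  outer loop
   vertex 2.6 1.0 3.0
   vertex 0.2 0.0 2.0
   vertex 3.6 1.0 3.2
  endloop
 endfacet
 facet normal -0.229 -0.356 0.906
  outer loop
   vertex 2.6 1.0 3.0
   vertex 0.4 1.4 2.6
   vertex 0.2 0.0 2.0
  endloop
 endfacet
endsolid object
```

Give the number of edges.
21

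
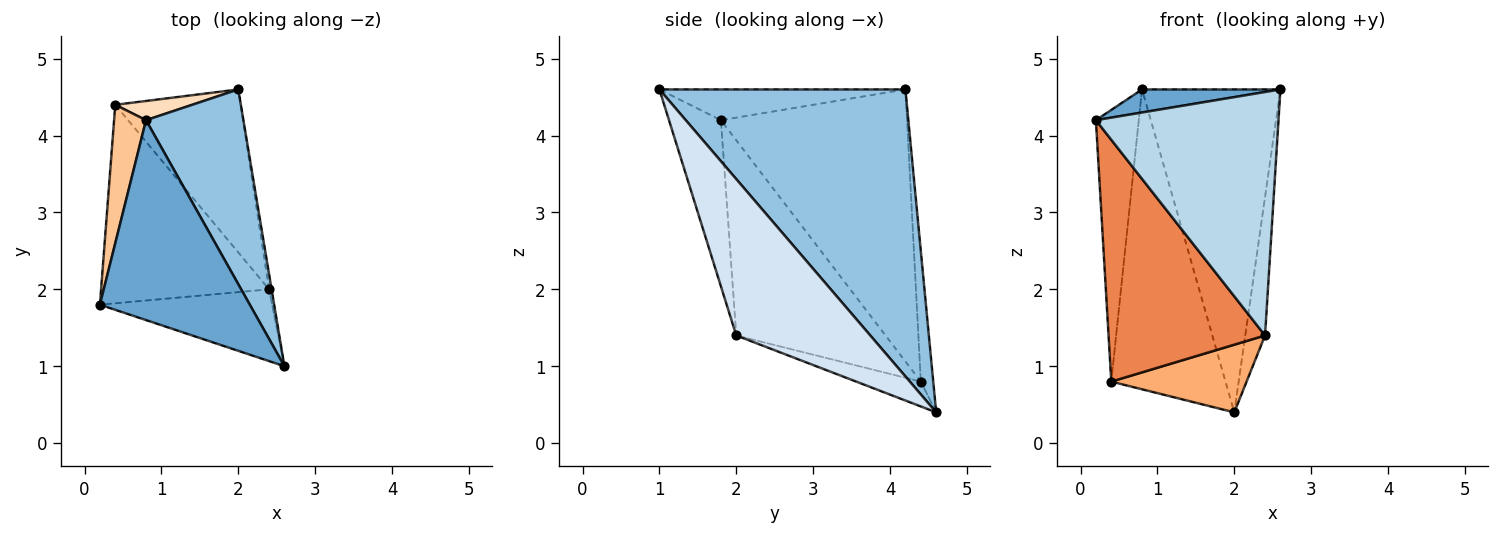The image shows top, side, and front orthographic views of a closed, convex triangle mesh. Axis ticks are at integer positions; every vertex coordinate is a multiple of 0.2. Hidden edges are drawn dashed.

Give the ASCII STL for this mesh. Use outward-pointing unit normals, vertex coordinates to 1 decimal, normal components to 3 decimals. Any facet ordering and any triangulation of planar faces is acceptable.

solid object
 facet normal -0.200 -0.112 0.973
  outer loop
   vertex 0.8 4.2 4.6
   vertex 0.2 1.8 4.2
   vertex 2.6 1.0 4.6
  endloop
 endfacet
 facet normal 0.836 0.470 0.284
  outer loop
   vertex 0.8 4.2 4.6
   vertex 2.6 1.0 4.6
   vertex 2.0 4.6 0.4
  endloop
 endfacet
 facet normal -0.263 -0.925 -0.273
  outer loop
   vertex 2.4 2.0 1.4
   vertex 2.6 1.0 4.6
   vertex 0.2 1.8 4.2
  endloop
 endfacet
 facet normal 0.989 0.146 -0.016
  outer loop
   vertex 2.4 2.0 1.4
   vertex 2.0 4.6 0.4
   vertex 2.6 1.0 4.6
  endloop
 endfacet
 facet normal -0.593 -0.622 -0.511
  outer loop
   vertex 0.4 4.4 0.8
   vertex 2.4 2.0 1.4
   vertex 0.2 1.8 4.2
  endloop
 endfacet
 facet normal -0.180 -0.377 -0.909
  outer loop
   vertex 0.4 4.4 0.8
   vertex 2.0 4.6 0.4
   vertex 2.4 2.0 1.4
  endloop
 endfacet
 facet normal -0.968 0.223 0.114
  outer loop
   vertex 0.4 4.4 0.8
   vertex 0.2 1.8 4.2
   vertex 0.8 4.2 4.6
  endloop
 endfacet
 facet normal -0.108 0.992 0.064
  outer loop
   vertex 0.4 4.4 0.8
   vertex 0.8 4.2 4.6
   vertex 2.0 4.6 0.4
  endloop
 endfacet
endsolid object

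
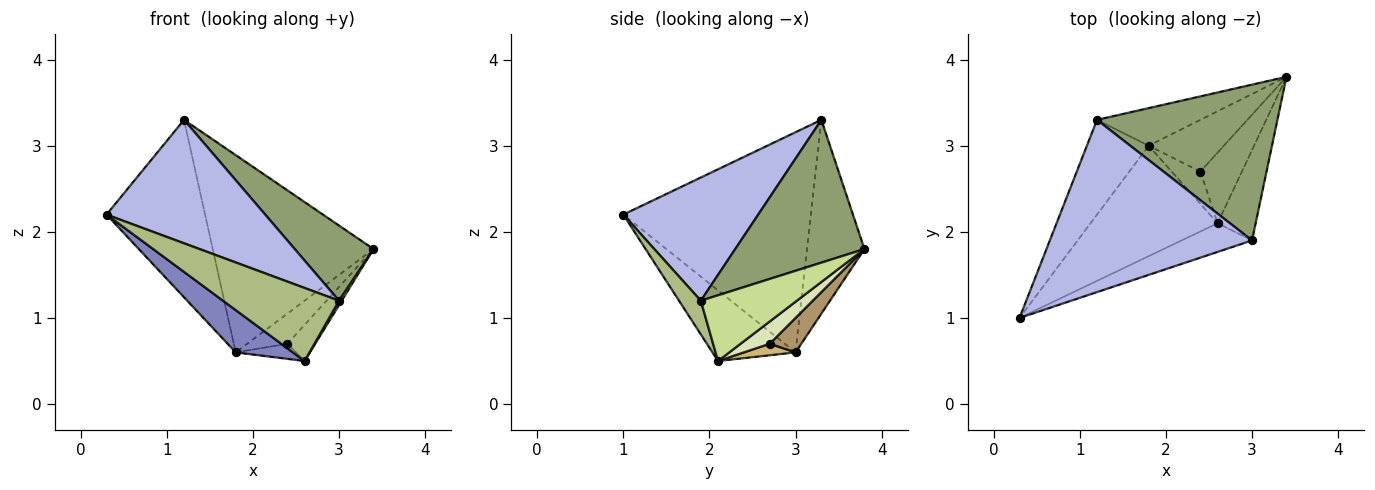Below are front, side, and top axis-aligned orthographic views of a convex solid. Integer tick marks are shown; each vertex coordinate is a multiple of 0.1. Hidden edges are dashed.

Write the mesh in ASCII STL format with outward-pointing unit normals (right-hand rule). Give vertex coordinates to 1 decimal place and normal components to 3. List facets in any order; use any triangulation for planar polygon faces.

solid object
 facet normal -0.859 0.451 -0.241
  outer loop
   vertex 1.8 3.0 0.6
   vertex 0.3 1.0 2.2
   vertex 1.2 3.3 3.3
  endloop
 endfacet
 facet normal -0.461 -0.317 -0.829
  outer loop
   vertex 1.8 3.0 0.6
   vertex 2.6 2.1 0.5
   vertex 0.3 1.0 2.2
  endloop
 endfacet
 facet normal -0.331 0.927 -0.177
  outer loop
   vertex 1.8 3.0 0.6
   vertex 1.2 3.3 3.3
   vertex 3.4 3.8 1.8
  endloop
 endfacet
 facet normal 0.444 -0.522 0.728
  outer loop
   vertex 3.0 1.9 1.2
   vertex 1.2 3.3 3.3
   vertex 0.3 1.0 2.2
  endloop
 endfacet
 facet normal 0.580 -0.354 0.733
  outer loop
   vertex 3.0 1.9 1.2
   vertex 3.4 3.8 1.8
   vertex 1.2 3.3 3.3
  endloop
 endfacet
 facet normal 0.172 -0.917 -0.360
  outer loop
   vertex 3.0 1.9 1.2
   vertex 0.3 1.0 2.2
   vertex 2.6 2.1 0.5
  endloop
 endfacet
 facet normal 0.865 -0.024 -0.501
  outer loop
   vertex 3.0 1.9 1.2
   vertex 2.6 2.1 0.5
   vertex 3.4 3.8 1.8
  endloop
 endfacet
 facet normal 0.431 0.411 -0.803
  outer loop
   vertex 2.4 2.7 0.7
   vertex 3.4 3.8 1.8
   vertex 2.6 2.1 0.5
  endloop
 endfacet
 facet normal 0.368 0.468 -0.803
  outer loop
   vertex 2.4 2.7 0.7
   vertex 1.8 3.0 0.6
   vertex 3.4 3.8 1.8
  endloop
 endfacet
 facet normal 0.341 0.398 -0.852
  outer loop
   vertex 2.4 2.7 0.7
   vertex 2.6 2.1 0.5
   vertex 1.8 3.0 0.6
  endloop
 endfacet
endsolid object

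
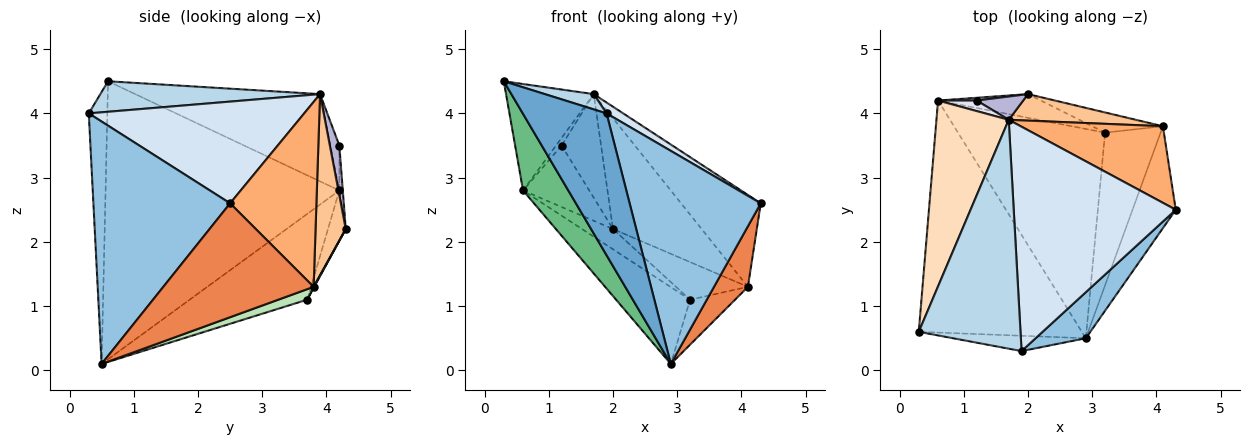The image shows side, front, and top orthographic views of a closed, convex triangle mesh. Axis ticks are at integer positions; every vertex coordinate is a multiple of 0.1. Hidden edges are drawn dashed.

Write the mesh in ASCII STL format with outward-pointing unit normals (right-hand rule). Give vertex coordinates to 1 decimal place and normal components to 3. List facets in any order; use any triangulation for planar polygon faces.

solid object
 facet normal -0.215 -0.971 -0.105
  outer loop
   vertex 1.9 0.3 4.0
   vertex 0.3 0.6 4.5
   vertex 2.9 0.5 0.1
  endloop
 endfacet
 facet normal 0.714 -0.685 0.148
  outer loop
   vertex 1.9 0.3 4.0
   vertex 2.9 0.5 0.1
   vertex 4.3 2.5 2.6
  endloop
 endfacet
 facet normal 0.287 -0.064 0.956
  outer loop
   vertex 1.9 0.3 4.0
   vertex 1.7 3.9 4.3
   vertex 0.3 0.6 4.5
  endloop
 endfacet
 facet normal 0.531 -0.041 0.846
  outer loop
   vertex 1.9 0.3 4.0
   vertex 4.3 2.5 2.6
   vertex 1.7 3.9 4.3
  endloop
 endfacet
 facet normal 0.915 -0.206 -0.347
  outer loop
   vertex 4.1 3.8 1.3
   vertex 4.3 2.5 2.6
   vertex 2.9 0.5 0.1
  endloop
 endfacet
 facet normal 0.640 0.590 0.492
  outer loop
   vertex 4.1 3.8 1.3
   vertex 1.7 3.9 4.3
   vertex 4.3 2.5 2.6
  endloop
 endfacet
 facet normal 0.314 0.923 0.221
  outer loop
   vertex 4.1 3.8 1.3
   vertex 2.0 4.3 2.2
   vertex 1.7 3.9 4.3
  endloop
 endfacet
 facet normal -0.723 0.343 0.599
  outer loop
   vertex 0.6 4.2 2.8
   vertex 0.3 0.6 4.5
   vertex 1.7 3.9 4.3
  endloop
 endfacet
 facet normal -0.851 -0.165 -0.499
  outer loop
   vertex 0.6 4.2 2.8
   vertex 2.9 0.5 0.1
   vertex 0.3 0.6 4.5
  endloop
 endfacet
 facet normal 0.007 0.881 -0.473
  outer loop
   vertex 3.2 3.7 1.1
   vertex 2.0 4.3 2.2
   vertex 4.1 3.8 1.3
  endloop
 endfacet
 facet normal 0.179 0.278 -0.944
  outer loop
   vertex 3.2 3.7 1.1
   vertex 4.1 3.8 1.3
   vertex 2.9 0.5 0.1
  endloop
 endfacet
 facet normal -0.349 0.609 -0.713
  outer loop
   vertex 3.2 3.7 1.1
   vertex 0.6 4.2 2.8
   vertex 2.0 4.3 2.2
  endloop
 endfacet
 facet normal -0.480 0.302 -0.823
  outer loop
   vertex 3.2 3.7 1.1
   vertex 2.9 0.5 0.1
   vertex 0.6 4.2 2.8
  endloop
 endfacet
 facet normal 0.228 0.950 0.214
  outer loop
   vertex 1.2 4.2 3.5
   vertex 1.7 3.9 4.3
   vertex 2.0 4.3 2.2
  endloop
 endfacet
 facet normal -0.052 0.998 0.045
  outer loop
   vertex 1.2 4.2 3.5
   vertex 2.0 4.3 2.2
   vertex 0.6 4.2 2.8
  endloop
 endfacet
 facet normal -0.687 0.425 0.589
  outer loop
   vertex 1.2 4.2 3.5
   vertex 0.6 4.2 2.8
   vertex 1.7 3.9 4.3
  endloop
 endfacet
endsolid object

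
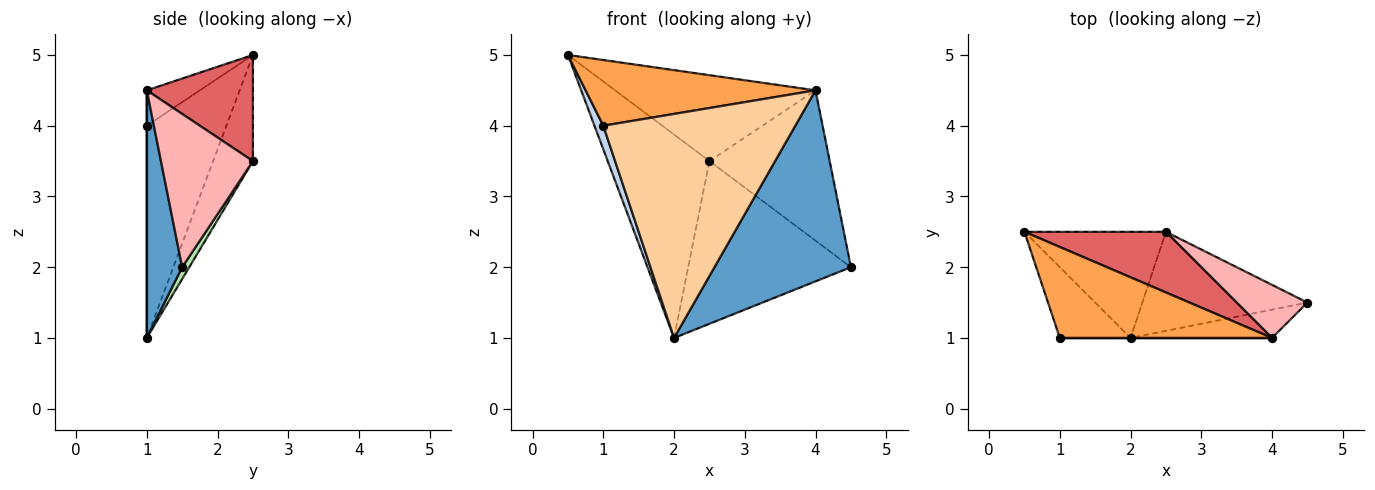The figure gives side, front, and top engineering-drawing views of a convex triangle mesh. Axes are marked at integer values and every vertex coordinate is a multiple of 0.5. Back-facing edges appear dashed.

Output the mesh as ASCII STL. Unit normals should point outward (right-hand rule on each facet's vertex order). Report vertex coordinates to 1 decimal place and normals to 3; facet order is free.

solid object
 facet normal 0.248 -0.958 -0.142
  outer loop
   vertex 4.0 1.0 4.5
   vertex 2.0 1.0 1.0
   vertex 4.5 1.5 2.0
  endloop
 endfacet
 facet normal -0.943 -0.105 -0.314
  outer loop
   vertex 1.0 1.0 4.0
   vertex 0.5 2.5 5.0
   vertex 2.0 1.0 1.0
  endloop
 endfacet
 facet normal -0.134 -0.580 0.803
  outer loop
   vertex 1.0 1.0 4.0
   vertex 4.0 1.0 4.5
   vertex 0.5 2.5 5.0
  endloop
 endfacet
 facet normal 0.000 -1.000 0.000
  outer loop
   vertex 1.0 1.0 4.0
   vertex 2.0 1.0 1.0
   vertex 4.0 1.0 4.5
  endloop
 endfacet
 facet normal -0.328 0.838 -0.437
  outer loop
   vertex 2.5 2.5 3.5
   vertex 2.0 1.0 1.0
   vertex 0.5 2.5 5.0
  endloop
 endfacet
 facet normal 0.037 0.854 -0.520
  outer loop
   vertex 2.5 2.5 3.5
   vertex 4.5 1.5 2.0
   vertex 2.0 1.0 1.0
  endloop
 endfacet
 facet normal 0.397 0.750 0.529
  outer loop
   vertex 2.5 2.5 3.5
   vertex 0.5 2.5 5.0
   vertex 4.0 1.0 4.5
  endloop
 endfacet
 facet normal 0.585 0.765 0.270
  outer loop
   vertex 2.5 2.5 3.5
   vertex 4.0 1.0 4.5
   vertex 4.5 1.5 2.0
  endloop
 endfacet
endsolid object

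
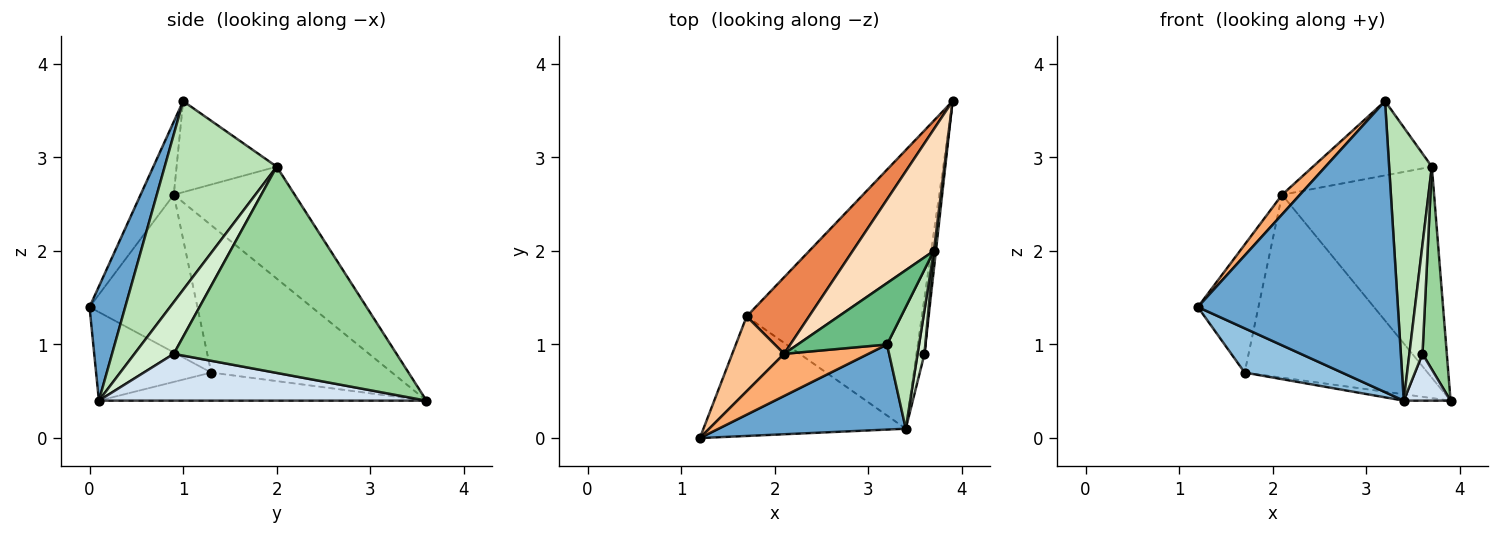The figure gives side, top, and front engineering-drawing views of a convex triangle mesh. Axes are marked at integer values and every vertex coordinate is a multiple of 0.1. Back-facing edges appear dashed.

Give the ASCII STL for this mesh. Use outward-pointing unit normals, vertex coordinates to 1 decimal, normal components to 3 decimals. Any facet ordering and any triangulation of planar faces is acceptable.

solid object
 facet normal 0.169 -0.946 0.277
  outer loop
   vertex 3.2 1.0 3.6
   vertex 1.2 0.0 1.4
   vertex 3.4 0.1 0.4
  endloop
 endfacet
 facet normal -0.380 -0.321 -0.868
  outer loop
   vertex 1.7 1.3 0.7
   vertex 3.4 0.1 0.4
   vertex 1.2 0.0 1.4
  endloop
 endfacet
 facet normal -0.158 0.023 -0.987
  outer loop
   vertex 1.7 1.3 0.7
   vertex 3.9 3.6 0.4
   vertex 3.4 0.1 0.4
  endloop
 endfacet
 facet normal 0.976 -0.139 -0.167
  outer loop
   vertex 3.6 0.9 0.9
   vertex 3.4 0.1 0.4
   vertex 3.9 3.6 0.4
  endloop
 endfacet
 facet normal -0.674 0.682 0.285
  outer loop
   vertex 2.1 0.9 2.6
   vertex 3.9 3.6 0.4
   vertex 1.7 1.3 0.7
  endloop
 endfacet
 facet normal -0.618 -0.333 0.713
  outer loop
   vertex 2.1 0.9 2.6
   vertex 1.2 0.0 1.4
   vertex 3.2 1.0 3.6
  endloop
 endfacet
 facet normal -0.838 0.471 0.276
  outer loop
   vertex 2.1 0.9 2.6
   vertex 1.7 1.3 0.7
   vertex 1.2 0.0 1.4
  endloop
 endfacet
 facet normal -0.568 0.713 0.411
  outer loop
   vertex 3.7 2.0 2.9
   vertex 3.9 3.6 0.4
   vertex 2.1 0.9 2.6
  endloop
 endfacet
 facet normal -0.545 0.646 0.534
  outer loop
   vertex 3.7 2.0 2.9
   vertex 2.1 0.9 2.6
   vertex 3.2 1.0 3.6
  endloop
 endfacet
 facet normal 0.994 -0.109 0.010
  outer loop
   vertex 3.7 2.0 2.9
   vertex 3.6 0.9 0.9
   vertex 3.9 3.6 0.4
  endloop
 endfacet
 facet normal 0.923 -0.352 0.157
  outer loop
   vertex 3.7 2.0 2.9
   vertex 3.2 1.0 3.6
   vertex 3.4 0.1 0.4
  endloop
 endfacet
 facet normal 0.941 -0.314 0.125
  outer loop
   vertex 3.7 2.0 2.9
   vertex 3.4 0.1 0.4
   vertex 3.6 0.9 0.9
  endloop
 endfacet
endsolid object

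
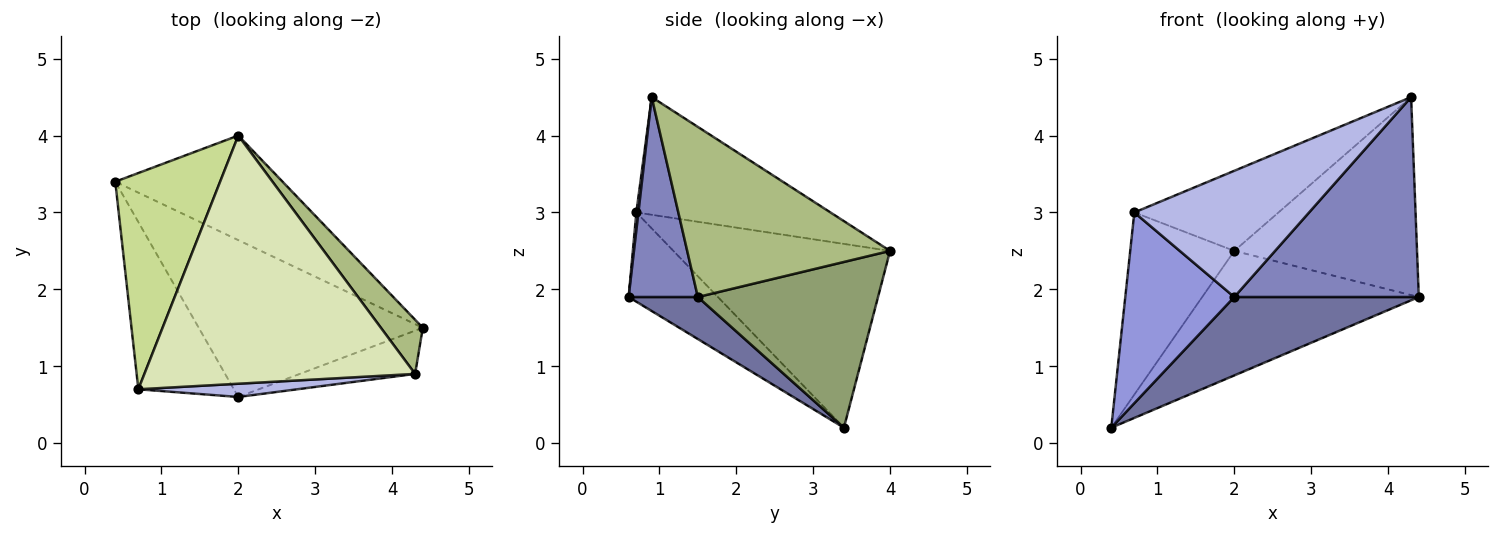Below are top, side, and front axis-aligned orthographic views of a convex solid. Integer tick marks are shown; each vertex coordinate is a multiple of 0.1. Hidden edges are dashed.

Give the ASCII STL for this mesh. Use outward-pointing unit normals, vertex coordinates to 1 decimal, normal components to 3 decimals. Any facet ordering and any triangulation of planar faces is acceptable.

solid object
 facet normal 0.165 -0.441 -0.882
  outer loop
   vertex 2.0 0.6 1.9
   vertex 0.4 3.4 0.2
   vertex 4.4 1.5 1.9
  endloop
 endfacet
 facet normal 0.344 -0.918 -0.199
  outer loop
   vertex 4.3 0.9 4.5
   vertex 2.0 0.6 1.9
   vertex 4.4 1.5 1.9
  endloop
 endfacet
 facet normal -0.524 -0.640 -0.561
  outer loop
   vertex 0.7 0.7 3.0
   vertex 0.4 3.4 0.2
   vertex 2.0 0.6 1.9
  endloop
 endfacet
 facet normal 0.012 -0.994 0.104
  outer loop
   vertex 0.7 0.7 3.0
   vertex 2.0 0.6 1.9
   vertex 4.3 0.9 4.5
  endloop
 endfacet
 facet normal 0.537 0.646 -0.542
  outer loop
   vertex 2.0 4.0 2.5
   vertex 4.4 1.5 1.9
   vertex 0.4 3.4 0.2
  endloop
 endfacet
 facet normal 0.731 0.658 0.180
  outer loop
   vertex 2.0 4.0 2.5
   vertex 4.3 0.9 4.5
   vertex 4.4 1.5 1.9
  endloop
 endfacet
 facet normal -0.802 0.385 0.457
  outer loop
   vertex 2.0 4.0 2.5
   vertex 0.4 3.4 0.2
   vertex 0.7 0.7 3.0
  endloop
 endfacet
 facet normal -0.382 0.284 0.879
  outer loop
   vertex 2.0 4.0 2.5
   vertex 0.7 0.7 3.0
   vertex 4.3 0.9 4.5
  endloop
 endfacet
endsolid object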